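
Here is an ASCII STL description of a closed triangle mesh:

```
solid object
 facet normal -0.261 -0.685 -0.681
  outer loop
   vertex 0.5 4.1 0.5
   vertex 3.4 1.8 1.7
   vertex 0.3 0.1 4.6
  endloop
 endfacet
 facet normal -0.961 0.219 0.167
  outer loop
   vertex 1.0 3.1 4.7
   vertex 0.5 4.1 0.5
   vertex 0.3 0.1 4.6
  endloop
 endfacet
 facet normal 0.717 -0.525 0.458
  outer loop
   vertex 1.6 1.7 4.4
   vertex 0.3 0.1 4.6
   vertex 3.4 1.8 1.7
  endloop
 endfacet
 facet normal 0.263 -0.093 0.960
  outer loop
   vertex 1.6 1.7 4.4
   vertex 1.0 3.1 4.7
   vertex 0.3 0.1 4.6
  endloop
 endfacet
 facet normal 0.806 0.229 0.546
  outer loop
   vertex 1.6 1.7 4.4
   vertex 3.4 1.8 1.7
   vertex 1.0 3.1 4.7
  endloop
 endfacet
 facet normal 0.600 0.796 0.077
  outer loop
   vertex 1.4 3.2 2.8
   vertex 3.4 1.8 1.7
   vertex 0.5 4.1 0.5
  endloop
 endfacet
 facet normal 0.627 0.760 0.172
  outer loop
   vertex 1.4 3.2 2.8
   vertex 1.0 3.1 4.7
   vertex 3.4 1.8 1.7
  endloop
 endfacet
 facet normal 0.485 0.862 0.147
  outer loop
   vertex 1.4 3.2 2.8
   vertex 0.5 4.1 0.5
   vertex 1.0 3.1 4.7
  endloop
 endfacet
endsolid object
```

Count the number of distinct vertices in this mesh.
6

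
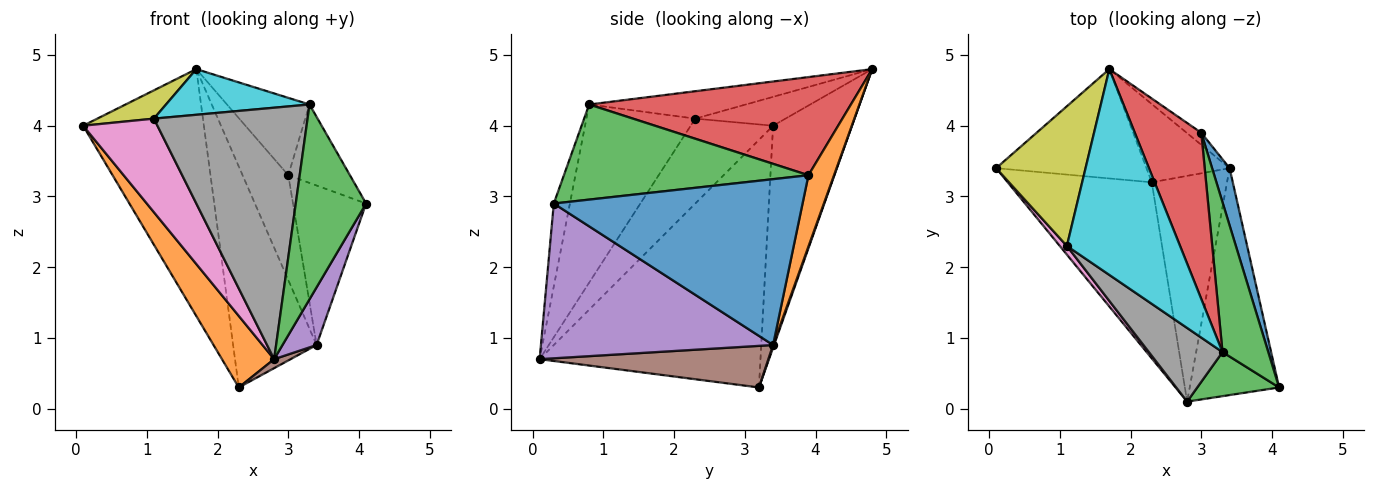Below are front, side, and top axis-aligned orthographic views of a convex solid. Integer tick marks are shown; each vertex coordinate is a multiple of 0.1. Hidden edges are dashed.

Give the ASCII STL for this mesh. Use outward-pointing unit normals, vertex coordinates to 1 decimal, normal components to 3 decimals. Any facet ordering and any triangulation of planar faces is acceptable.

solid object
 facet normal -0.513 0.785 -0.347
  outer loop
   vertex 2.3 3.2 0.3
   vertex 0.1 3.4 4.0
   vertex 1.7 4.8 4.8
  endloop
 endfacet
 facet normal -0.847 -0.200 -0.493
  outer loop
   vertex 2.8 0.1 0.7
   vertex 0.1 3.4 4.0
   vertex 2.3 3.2 0.3
  endloop
 endfacet
 facet normal -0.218 -0.952 0.215
  outer loop
   vertex 3.3 0.8 4.3
   vertex 2.8 0.1 0.7
   vertex 4.1 0.3 2.9
  endloop
 endfacet
 facet normal 0.011 0.943 -0.334
  outer loop
   vertex 3.4 3.4 0.9
   vertex 2.3 3.2 0.3
   vertex 1.7 4.8 4.8
  endloop
 endfacet
 facet normal 0.859 -0.126 -0.496
  outer loop
   vertex 3.4 3.4 0.9
   vertex 4.1 0.3 2.9
   vertex 2.8 0.1 0.7
  endloop
 endfacet
 facet normal 0.483 -0.035 -0.875
  outer loop
   vertex 3.4 3.4 0.9
   vertex 2.8 0.1 0.7
   vertex 2.3 3.2 0.3
  endloop
 endfacet
 facet normal -0.741 -0.668 0.062
  outer loop
   vertex 1.1 2.3 4.1
   vertex 0.1 3.4 4.0
   vertex 2.8 0.1 0.7
  endloop
 endfacet
 facet normal -0.562 -0.794 0.232
  outer loop
   vertex 1.1 2.3 4.1
   vertex 2.8 0.1 0.7
   vertex 3.3 0.8 4.3
  endloop
 endfacet
 facet normal -0.302 -0.189 0.934
  outer loop
   vertex 1.1 2.3 4.1
   vertex 1.7 4.8 4.8
   vertex 0.1 3.4 4.0
  endloop
 endfacet
 facet normal -0.230 -0.211 0.950
  outer loop
   vertex 1.1 2.3 4.1
   vertex 3.3 0.8 4.3
   vertex 1.7 4.8 4.8
  endloop
 endfacet
 facet normal 0.955 0.280 0.101
  outer loop
   vertex 3.0 3.9 3.3
   vertex 4.1 0.3 2.9
   vertex 3.4 3.4 0.9
  endloop
 endfacet
 facet normal 0.486 0.868 -0.100
  outer loop
   vertex 3.0 3.9 3.3
   vertex 3.4 3.4 0.9
   vertex 1.7 4.8 4.8
  endloop
 endfacet
 facet normal 0.879 0.221 0.423
  outer loop
   vertex 3.0 3.9 3.3
   vertex 3.3 0.8 4.3
   vertex 4.1 0.3 2.9
  endloop
 endfacet
 facet normal 0.801 0.253 0.543
  outer loop
   vertex 3.0 3.9 3.3
   vertex 1.7 4.8 4.8
   vertex 3.3 0.8 4.3
  endloop
 endfacet
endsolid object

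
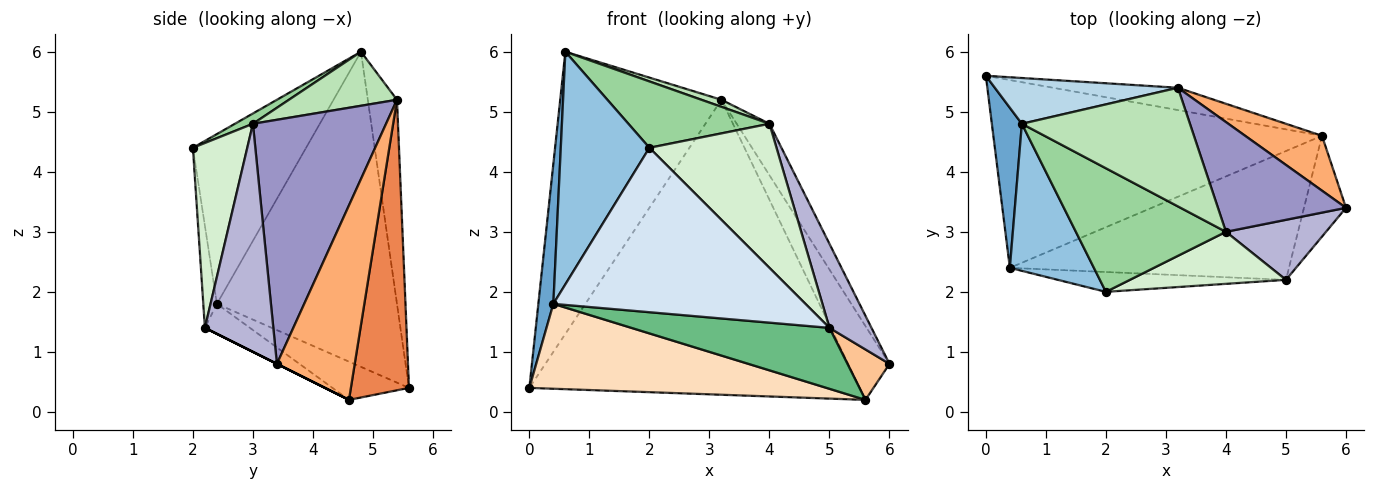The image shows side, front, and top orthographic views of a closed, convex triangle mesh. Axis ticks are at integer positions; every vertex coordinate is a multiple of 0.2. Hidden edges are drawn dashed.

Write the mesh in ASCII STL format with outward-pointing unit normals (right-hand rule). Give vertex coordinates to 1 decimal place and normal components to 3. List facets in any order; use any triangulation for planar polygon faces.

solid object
 facet normal -0.992 -0.083 0.094
  outer loop
   vertex 0.4 2.4 1.8
   vertex 0.6 4.8 6.0
   vertex 0.0 5.6 0.4
  endloop
 endfacet
 facet normal -0.734 -0.574 0.363
  outer loop
   vertex 0.4 2.4 1.8
   vertex 2.0 2.0 4.4
   vertex 0.6 4.8 6.0
  endloop
 endfacet
 facet normal -0.176 0.972 0.158
  outer loop
   vertex 3.2 5.4 5.2
   vertex 0.0 5.6 0.4
   vertex 0.6 4.8 6.0
  endloop
 endfacet
 facet normal -0.054 -0.991 -0.120
  outer loop
   vertex 5.0 2.2 1.4
   vertex 2.0 2.0 4.4
   vertex 0.4 2.4 1.8
  endloop
 endfacet
 facet normal 0.173 0.982 -0.074
  outer loop
   vertex 5.6 4.6 0.2
   vertex 0.0 5.6 0.4
   vertex 3.2 5.4 5.2
  endloop
 endfacet
 facet normal 0.834 0.443 0.329
  outer loop
   vertex 5.6 4.6 0.2
   vertex 3.2 5.4 5.2
   vertex 6.0 3.4 0.8
  endloop
 endfacet
 facet normal 0.000 -0.447 -0.894
  outer loop
   vertex 5.6 4.6 0.2
   vertex 6.0 3.4 0.8
   vertex 5.0 2.2 1.4
  endloop
 endfacet
 facet normal -0.106 -0.410 -0.906
  outer loop
   vertex 5.6 4.6 0.2
   vertex 0.4 2.4 1.8
   vertex 0.0 5.6 0.4
  endloop
 endfacet
 facet normal -0.097 -0.426 -0.900
  outer loop
   vertex 5.6 4.6 0.2
   vertex 5.0 2.2 1.4
   vertex 0.4 2.4 1.8
  endloop
 endfacet
 facet normal 0.060 -0.472 0.879
  outer loop
   vertex 4.0 3.0 4.8
   vertex 0.6 4.8 6.0
   vertex 2.0 2.0 4.4
  endloop
 endfacet
 facet normal 0.306 -0.057 0.951
  outer loop
   vertex 4.0 3.0 4.8
   vertex 3.2 5.4 5.2
   vertex 0.6 4.8 6.0
  endloop
 endfacet
 facet normal 0.373 -0.873 0.315
  outer loop
   vertex 4.0 3.0 4.8
   vertex 2.0 2.0 4.4
   vertex 5.0 2.2 1.4
  endloop
 endfacet
 facet normal 0.865 0.213 0.454
  outer loop
   vertex 4.0 3.0 4.8
   vertex 6.0 3.4 0.8
   vertex 3.2 5.4 5.2
  endloop
 endfacet
 facet normal 0.798 -0.490 0.350
  outer loop
   vertex 4.0 3.0 4.8
   vertex 5.0 2.2 1.4
   vertex 6.0 3.4 0.8
  endloop
 endfacet
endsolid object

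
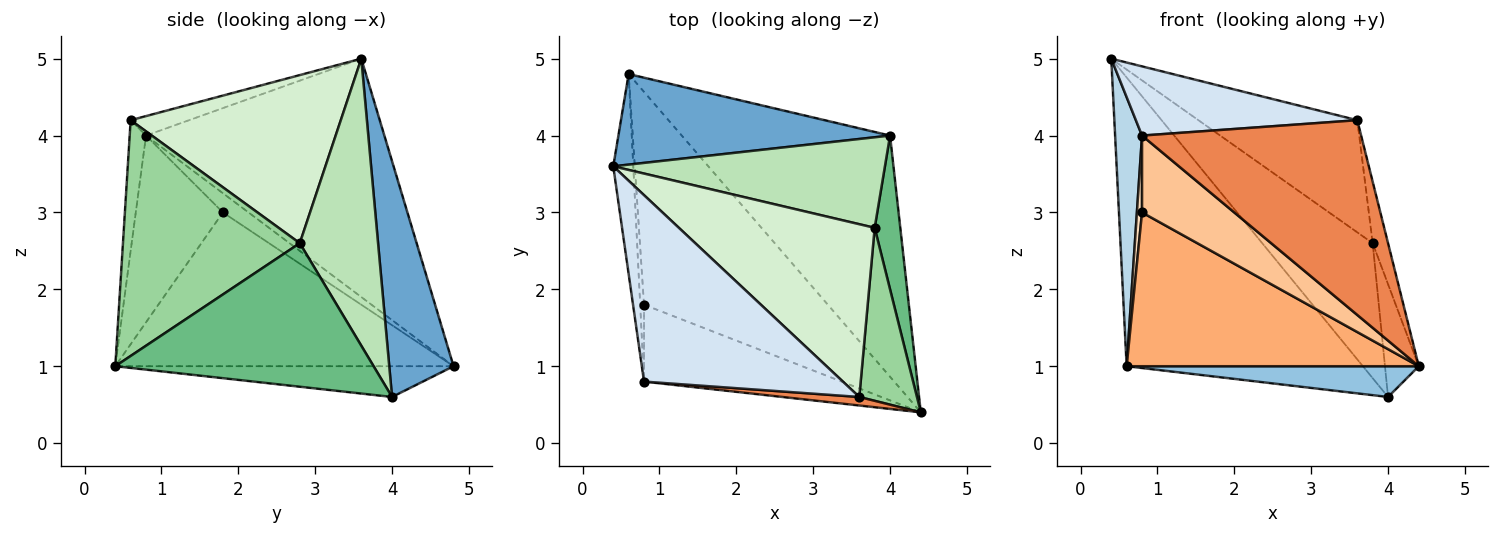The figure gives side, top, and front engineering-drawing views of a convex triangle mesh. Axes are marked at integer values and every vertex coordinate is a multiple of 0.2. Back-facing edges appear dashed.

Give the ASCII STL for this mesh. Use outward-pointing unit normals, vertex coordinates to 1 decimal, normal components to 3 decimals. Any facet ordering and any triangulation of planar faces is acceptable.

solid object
 facet normal 0.251 0.924 0.290
  outer loop
   vertex 0.6 4.8 1.0
   vertex 0.4 3.6 5.0
   vertex 4.0 4.0 0.6
  endloop
 endfacet
 facet normal -0.145 -0.125 -0.981
  outer loop
   vertex 0.6 4.8 1.0
   vertex 4.0 4.0 0.6
   vertex 4.4 0.4 1.0
  endloop
 endfacet
 facet normal -0.990 -0.112 -0.083
  outer loop
   vertex 0.8 0.8 4.0
   vertex 0.4 3.6 5.0
   vertex 0.6 4.8 1.0
  endloop
 endfacet
 facet normal -0.091 -0.346 0.934
  outer loop
   vertex 3.6 0.6 4.2
   vertex 0.4 3.6 5.0
   vertex 0.8 0.8 4.0
  endloop
 endfacet
 facet normal -0.074 -0.996 0.044
  outer loop
   vertex 3.6 0.6 4.2
   vertex 0.8 0.8 4.0
   vertex 4.4 0.4 1.0
  endloop
 endfacet
 facet normal -0.561 -0.485 -0.671
  outer loop
   vertex 0.8 1.8 3.0
   vertex 0.6 4.8 1.0
   vertex 4.4 0.4 1.0
  endloop
 endfacet
 facet normal -0.555 -0.588 -0.588
  outer loop
   vertex 0.8 1.8 3.0
   vertex 4.4 0.4 1.0
   vertex 0.8 0.8 4.0
  endloop
 endfacet
 facet normal -0.962 -0.192 -0.192
  outer loop
   vertex 0.8 1.8 3.0
   vertex 0.8 0.8 4.0
   vertex 0.6 4.8 1.0
  endloop
 endfacet
 facet normal 0.976 0.128 0.174
  outer loop
   vertex 3.8 2.8 2.6
   vertex 4.4 0.4 1.0
   vertex 4.0 4.0 0.6
  endloop
 endfacet
 facet normal 0.968 0.084 0.237
  outer loop
   vertex 3.8 2.8 2.6
   vertex 3.6 0.6 4.2
   vertex 4.4 0.4 1.0
  endloop
 endfacet
 facet normal 0.507 0.716 0.480
  outer loop
   vertex 3.8 2.8 2.6
   vertex 4.0 4.0 0.6
   vertex 0.4 3.6 5.0
  endloop
 endfacet
 facet normal 0.584 0.442 0.681
  outer loop
   vertex 3.8 2.8 2.6
   vertex 0.4 3.6 5.0
   vertex 3.6 0.6 4.2
  endloop
 endfacet
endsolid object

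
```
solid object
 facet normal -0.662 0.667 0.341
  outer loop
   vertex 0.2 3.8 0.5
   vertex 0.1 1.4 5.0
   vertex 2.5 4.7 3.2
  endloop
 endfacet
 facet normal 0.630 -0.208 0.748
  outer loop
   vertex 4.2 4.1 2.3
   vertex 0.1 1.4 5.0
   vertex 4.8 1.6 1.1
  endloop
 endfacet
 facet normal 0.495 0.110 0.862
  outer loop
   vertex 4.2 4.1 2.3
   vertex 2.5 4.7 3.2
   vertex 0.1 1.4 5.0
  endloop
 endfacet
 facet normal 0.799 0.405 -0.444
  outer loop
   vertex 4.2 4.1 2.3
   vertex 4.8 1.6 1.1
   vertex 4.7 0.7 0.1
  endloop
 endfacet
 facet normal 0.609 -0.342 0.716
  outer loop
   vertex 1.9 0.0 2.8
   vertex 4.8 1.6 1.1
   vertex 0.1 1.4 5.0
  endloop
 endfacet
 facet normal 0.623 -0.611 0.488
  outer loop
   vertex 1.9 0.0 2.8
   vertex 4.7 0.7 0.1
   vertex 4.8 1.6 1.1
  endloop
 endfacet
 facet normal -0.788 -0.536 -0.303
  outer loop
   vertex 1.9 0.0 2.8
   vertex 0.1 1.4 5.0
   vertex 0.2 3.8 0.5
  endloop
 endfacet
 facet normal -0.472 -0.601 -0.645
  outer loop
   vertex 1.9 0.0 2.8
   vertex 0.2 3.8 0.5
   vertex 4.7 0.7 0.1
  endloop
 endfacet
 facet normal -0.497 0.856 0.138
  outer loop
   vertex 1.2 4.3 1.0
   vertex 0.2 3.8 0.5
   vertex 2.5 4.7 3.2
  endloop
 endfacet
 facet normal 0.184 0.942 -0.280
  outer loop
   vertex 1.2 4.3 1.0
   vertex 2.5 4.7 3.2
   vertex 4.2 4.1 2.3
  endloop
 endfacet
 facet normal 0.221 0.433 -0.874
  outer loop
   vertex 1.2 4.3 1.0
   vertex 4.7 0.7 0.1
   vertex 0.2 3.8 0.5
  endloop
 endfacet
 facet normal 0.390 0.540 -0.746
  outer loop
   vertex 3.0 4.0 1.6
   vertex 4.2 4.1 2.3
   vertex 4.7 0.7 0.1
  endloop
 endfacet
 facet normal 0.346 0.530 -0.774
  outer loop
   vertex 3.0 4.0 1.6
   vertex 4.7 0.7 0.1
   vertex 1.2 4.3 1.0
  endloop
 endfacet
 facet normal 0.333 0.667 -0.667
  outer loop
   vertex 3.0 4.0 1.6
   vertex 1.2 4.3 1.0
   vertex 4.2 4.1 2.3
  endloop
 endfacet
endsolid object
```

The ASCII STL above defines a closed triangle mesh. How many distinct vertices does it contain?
9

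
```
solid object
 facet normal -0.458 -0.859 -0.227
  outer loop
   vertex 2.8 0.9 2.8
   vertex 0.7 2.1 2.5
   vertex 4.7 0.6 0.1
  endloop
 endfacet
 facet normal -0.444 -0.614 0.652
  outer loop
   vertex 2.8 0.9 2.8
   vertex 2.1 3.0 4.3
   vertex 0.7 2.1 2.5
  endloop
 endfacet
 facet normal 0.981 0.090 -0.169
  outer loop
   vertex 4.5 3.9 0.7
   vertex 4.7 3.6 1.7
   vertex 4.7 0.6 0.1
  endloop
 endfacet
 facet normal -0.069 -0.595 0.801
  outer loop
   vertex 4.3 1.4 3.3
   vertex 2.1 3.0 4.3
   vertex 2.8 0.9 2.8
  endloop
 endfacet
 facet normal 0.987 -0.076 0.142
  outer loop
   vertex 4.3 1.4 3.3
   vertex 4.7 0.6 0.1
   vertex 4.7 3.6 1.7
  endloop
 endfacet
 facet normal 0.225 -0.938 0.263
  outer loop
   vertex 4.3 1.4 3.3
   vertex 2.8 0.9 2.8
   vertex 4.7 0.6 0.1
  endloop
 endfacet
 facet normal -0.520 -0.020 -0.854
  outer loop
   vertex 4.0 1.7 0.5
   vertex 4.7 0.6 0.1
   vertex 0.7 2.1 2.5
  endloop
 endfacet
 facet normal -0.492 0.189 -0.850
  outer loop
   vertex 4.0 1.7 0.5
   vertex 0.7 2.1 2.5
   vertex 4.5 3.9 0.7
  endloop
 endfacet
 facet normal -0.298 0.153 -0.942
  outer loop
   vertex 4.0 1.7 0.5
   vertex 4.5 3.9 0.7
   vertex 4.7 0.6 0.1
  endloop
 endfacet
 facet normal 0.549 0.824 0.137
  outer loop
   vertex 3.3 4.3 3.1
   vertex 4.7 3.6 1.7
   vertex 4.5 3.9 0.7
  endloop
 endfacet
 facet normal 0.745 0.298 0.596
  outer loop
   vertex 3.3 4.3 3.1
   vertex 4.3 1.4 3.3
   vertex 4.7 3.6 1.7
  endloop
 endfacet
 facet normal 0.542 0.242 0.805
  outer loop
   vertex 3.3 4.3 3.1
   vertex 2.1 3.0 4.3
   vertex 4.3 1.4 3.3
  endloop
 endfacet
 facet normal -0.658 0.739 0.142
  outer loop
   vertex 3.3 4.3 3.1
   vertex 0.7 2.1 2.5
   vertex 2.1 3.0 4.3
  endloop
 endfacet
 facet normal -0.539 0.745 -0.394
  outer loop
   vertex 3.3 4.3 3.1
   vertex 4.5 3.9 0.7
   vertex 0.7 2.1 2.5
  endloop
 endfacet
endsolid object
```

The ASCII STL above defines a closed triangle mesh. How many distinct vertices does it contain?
9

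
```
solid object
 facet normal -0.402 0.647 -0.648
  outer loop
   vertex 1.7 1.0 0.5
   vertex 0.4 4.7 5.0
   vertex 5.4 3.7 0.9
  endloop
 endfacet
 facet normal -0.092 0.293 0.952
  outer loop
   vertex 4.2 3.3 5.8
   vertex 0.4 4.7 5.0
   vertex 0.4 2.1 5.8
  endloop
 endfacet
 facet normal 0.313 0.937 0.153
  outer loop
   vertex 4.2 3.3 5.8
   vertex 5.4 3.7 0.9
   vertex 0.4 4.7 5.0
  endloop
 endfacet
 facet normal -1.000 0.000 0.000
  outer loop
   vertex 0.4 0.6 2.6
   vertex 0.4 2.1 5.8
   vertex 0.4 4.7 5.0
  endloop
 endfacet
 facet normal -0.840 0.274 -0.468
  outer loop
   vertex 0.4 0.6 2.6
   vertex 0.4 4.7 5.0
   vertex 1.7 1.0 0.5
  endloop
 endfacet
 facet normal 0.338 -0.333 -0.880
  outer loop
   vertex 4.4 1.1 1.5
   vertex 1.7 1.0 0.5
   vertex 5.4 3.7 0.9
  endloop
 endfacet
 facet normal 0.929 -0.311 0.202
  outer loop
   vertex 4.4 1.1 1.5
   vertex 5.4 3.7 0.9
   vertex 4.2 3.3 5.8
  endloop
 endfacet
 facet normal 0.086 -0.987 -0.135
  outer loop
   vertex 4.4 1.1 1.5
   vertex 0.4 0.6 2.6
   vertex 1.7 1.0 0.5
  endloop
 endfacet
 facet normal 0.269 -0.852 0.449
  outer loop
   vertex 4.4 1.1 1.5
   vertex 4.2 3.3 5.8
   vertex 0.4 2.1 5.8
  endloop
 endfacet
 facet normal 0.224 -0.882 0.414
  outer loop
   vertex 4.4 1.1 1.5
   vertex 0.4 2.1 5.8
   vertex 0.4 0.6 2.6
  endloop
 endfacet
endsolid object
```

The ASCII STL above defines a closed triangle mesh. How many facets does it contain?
10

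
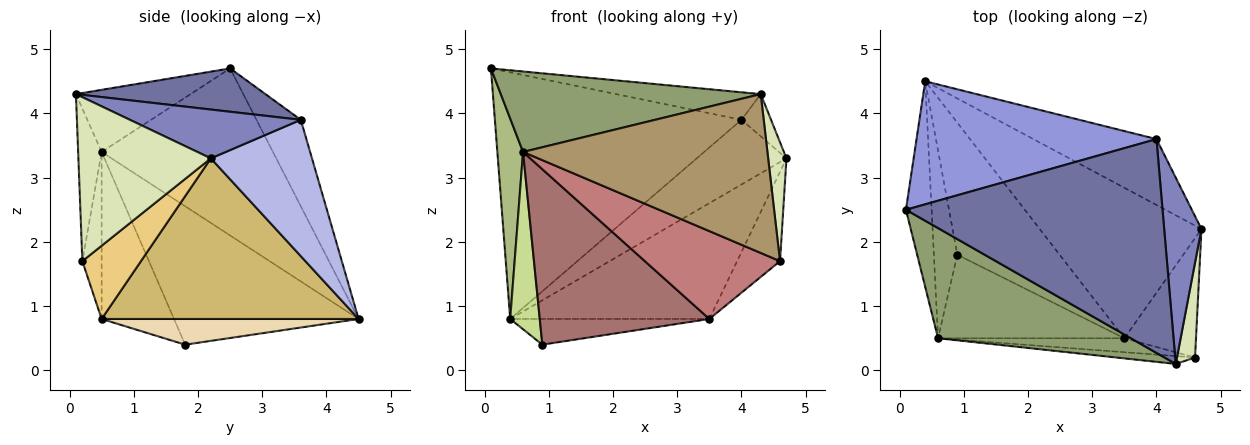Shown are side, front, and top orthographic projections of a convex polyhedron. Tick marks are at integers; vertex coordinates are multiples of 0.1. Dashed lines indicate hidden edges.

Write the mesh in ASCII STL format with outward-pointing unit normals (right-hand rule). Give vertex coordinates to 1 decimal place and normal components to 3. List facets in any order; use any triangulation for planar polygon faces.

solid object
 facet normal 0.165 0.126 0.978
  outer loop
   vertex 4.0 3.6 3.9
   vertex 0.1 2.5 4.7
   vertex 4.3 0.1 4.3
  endloop
 endfacet
 facet normal 0.788 0.136 0.601
  outer loop
   vertex 4.0 3.6 3.9
   vertex 4.3 0.1 4.3
   vertex 4.7 2.2 3.3
  endloop
 endfacet
 facet normal -0.159 0.883 0.441
  outer loop
   vertex 4.0 3.6 3.9
   vertex 0.4 4.5 0.8
   vertex 0.1 2.5 4.7
  endloop
 endfacet
 facet normal 0.620 0.550 -0.560
  outer loop
   vertex 4.0 3.6 3.9
   vertex 4.7 2.2 3.3
   vertex 0.4 4.5 0.8
  endloop
 endfacet
 facet normal -0.252 -0.571 0.781
  outer loop
   vertex 0.6 0.5 3.4
   vertex 4.3 0.1 4.3
   vertex 0.1 2.5 4.7
  endloop
 endfacet
 facet normal -0.978 -0.147 -0.150
  outer loop
   vertex 0.6 0.5 3.4
   vertex 0.1 2.5 4.7
   vertex 0.4 4.5 0.8
  endloop
 endfacet
 facet normal -0.974 -0.156 -0.165
  outer loop
   vertex 0.6 0.5 3.4
   vertex 0.4 4.5 0.8
   vertex 0.9 1.8 0.4
  endloop
 endfacet
 facet normal 0.985 -0.136 0.108
  outer loop
   vertex 4.6 0.2 1.7
   vertex 4.7 2.2 3.3
   vertex 4.3 0.1 4.3
  endloop
 endfacet
 facet normal -0.096 -0.994 -0.049
  outer loop
   vertex 4.6 0.2 1.7
   vertex 4.3 0.1 4.3
   vertex 0.6 0.5 3.4
  endloop
 endfacet
 facet normal 0.618 0.479 -0.623
  outer loop
   vertex 3.5 0.5 0.8
   vertex 0.4 4.5 0.8
   vertex 4.7 2.2 3.3
  endloop
 endfacet
 facet normal 0.633 0.464 -0.619
  outer loop
   vertex 3.5 0.5 0.8
   vertex 4.7 2.2 3.3
   vertex 4.6 0.2 1.7
  endloop
 endfacet
 facet normal 0.239 0.186 -0.953
  outer loop
   vertex 3.5 0.5 0.8
   vertex 0.9 1.8 0.4
   vertex 0.4 4.5 0.8
  endloop
 endfacet
 facet normal -0.360 -0.843 -0.401
  outer loop
   vertex 3.5 0.5 0.8
   vertex 0.6 0.5 3.4
   vertex 0.9 1.8 0.4
  endloop
 endfacet
 facet normal -0.139 -0.978 -0.156
  outer loop
   vertex 3.5 0.5 0.8
   vertex 4.6 0.2 1.7
   vertex 0.6 0.5 3.4
  endloop
 endfacet
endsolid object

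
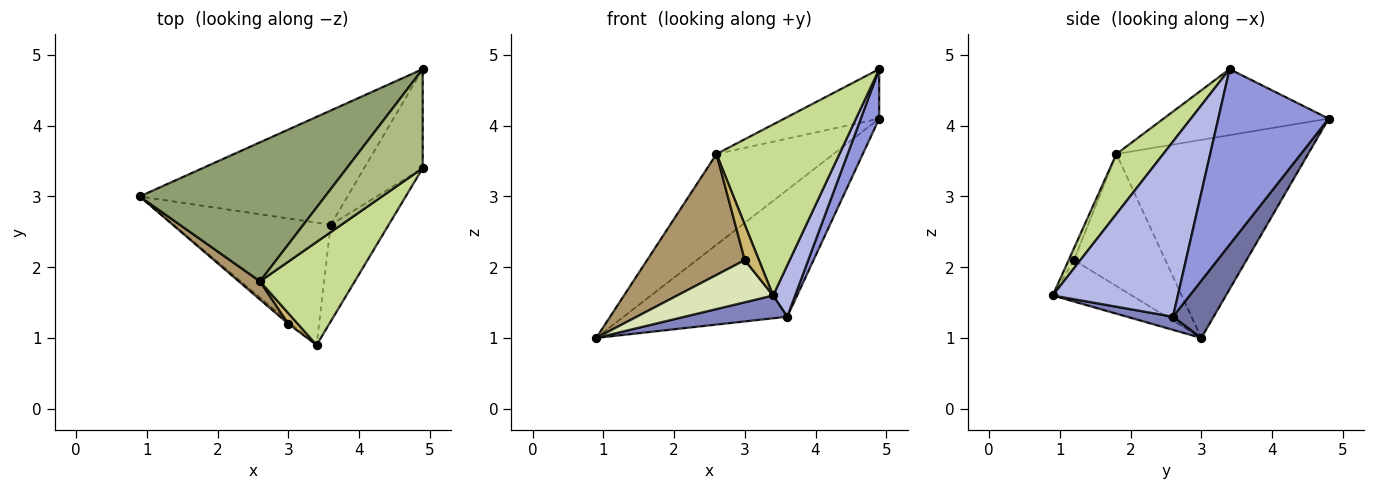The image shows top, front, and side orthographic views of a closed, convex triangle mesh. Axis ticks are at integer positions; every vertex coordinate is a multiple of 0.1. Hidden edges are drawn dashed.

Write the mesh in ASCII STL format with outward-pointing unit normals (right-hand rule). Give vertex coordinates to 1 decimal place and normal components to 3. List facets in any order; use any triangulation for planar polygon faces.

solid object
 facet normal 0.181 0.731 -0.658
  outer loop
   vertex 3.6 2.6 1.3
   vertex 0.9 3.0 1.0
   vertex 4.9 4.8 4.1
  endloop
 endfacet
 facet normal 0.082 -0.183 -0.980
  outer loop
   vertex 3.6 2.6 1.3
   vertex 3.4 0.9 1.6
   vertex 0.9 3.0 1.0
  endloop
 endfacet
 facet normal 0.937 -0.156 -0.312
  outer loop
   vertex 3.6 2.6 1.3
   vertex 4.9 4.8 4.1
   vertex 4.9 3.4 4.8
  endloop
 endfacet
 facet normal 0.936 -0.165 -0.310
  outer loop
   vertex 3.6 2.6 1.3
   vertex 4.9 3.4 4.8
   vertex 3.4 0.9 1.6
  endloop
 endfacet
 facet normal -0.667 0.407 0.624
  outer loop
   vertex 2.6 1.8 3.6
   vertex 4.9 4.8 4.1
   vertex 0.9 3.0 1.0
  endloop
 endfacet
 facet normal -0.614 0.353 0.706
  outer loop
   vertex 2.6 1.8 3.6
   vertex 4.9 3.4 4.8
   vertex 4.9 4.8 4.1
  endloop
 endfacet
 facet normal 0.310 -0.814 0.491
  outer loop
   vertex 2.6 1.8 3.6
   vertex 3.4 0.9 1.6
   vertex 4.9 3.4 4.8
  endloop
 endfacet
 facet normal -0.636 -0.770 -0.047
  outer loop
   vertex 3.0 1.2 2.1
   vertex 0.9 3.0 1.0
   vertex 3.4 0.9 1.6
  endloop
 endfacet
 facet normal -0.679 -0.726 0.109
  outer loop
   vertex 3.0 1.2 2.1
   vertex 2.6 1.8 3.6
   vertex 0.9 3.0 1.0
  endloop
 endfacet
 facet normal -0.338 -0.901 0.270
  outer loop
   vertex 3.0 1.2 2.1
   vertex 3.4 0.9 1.6
   vertex 2.6 1.8 3.6
  endloop
 endfacet
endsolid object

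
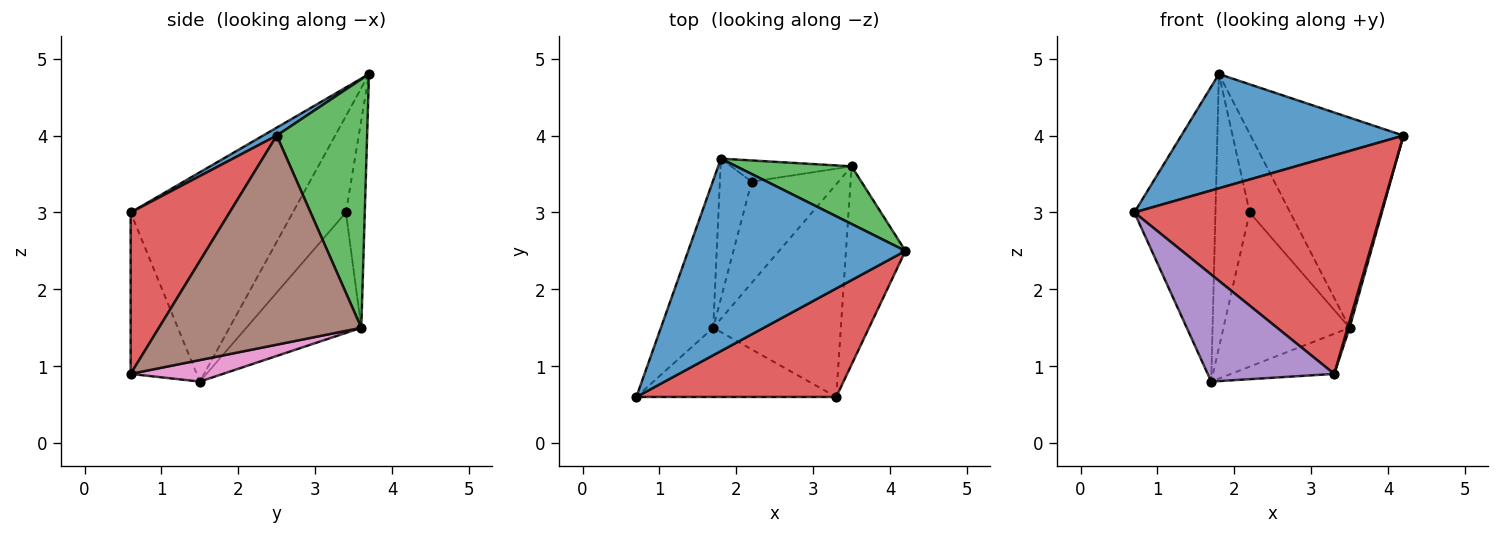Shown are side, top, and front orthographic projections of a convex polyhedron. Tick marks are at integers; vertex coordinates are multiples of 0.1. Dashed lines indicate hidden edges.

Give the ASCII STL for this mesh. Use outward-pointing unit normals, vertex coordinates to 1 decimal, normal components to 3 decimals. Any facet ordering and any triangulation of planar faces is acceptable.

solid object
 facet normal 0.031 -0.510 0.859
  outer loop
   vertex 1.8 3.7 4.8
   vertex 0.7 0.6 3.0
   vertex 4.2 2.5 4.0
  endloop
 endfacet
 facet normal -0.873 0.436 -0.218
  outer loop
   vertex 1.7 1.5 0.8
   vertex 0.7 0.6 3.0
   vertex 1.8 3.7 4.8
  endloop
 endfacet
 facet normal 0.495 0.838 0.230
  outer loop
   vertex 3.5 3.6 1.5
   vertex 1.8 3.7 4.8
   vertex 4.2 2.5 4.0
  endloop
 endfacet
 facet normal 0.338 -0.843 0.419
  outer loop
   vertex 3.3 0.6 0.9
   vertex 4.2 2.5 4.0
   vertex 0.7 0.6 3.0
  endloop
 endfacet
 facet normal -0.402 -0.769 -0.497
  outer loop
   vertex 3.3 0.6 0.9
   vertex 0.7 0.6 3.0
   vertex 1.7 1.5 0.8
  endloop
 endfacet
 facet normal 0.962 -0.009 -0.273
  outer loop
   vertex 3.3 0.6 0.9
   vertex 3.5 3.6 1.5
   vertex 4.2 2.5 4.0
  endloop
 endfacet
 facet normal 0.164 0.183 -0.969
  outer loop
   vertex 3.3 0.6 0.9
   vertex 1.7 1.5 0.8
   vertex 3.5 3.6 1.5
  endloop
 endfacet
 facet normal -0.810 0.522 -0.267
  outer loop
   vertex 2.2 3.4 3.0
   vertex 1.7 1.5 0.8
   vertex 1.8 3.7 4.8
  endloop
 endfacet
 facet normal -0.410 0.881 -0.238
  outer loop
   vertex 2.2 3.4 3.0
   vertex 1.8 3.7 4.8
   vertex 3.5 3.6 1.5
  endloop
 endfacet
 facet normal -0.606 0.665 -0.437
  outer loop
   vertex 2.2 3.4 3.0
   vertex 3.5 3.6 1.5
   vertex 1.7 1.5 0.8
  endloop
 endfacet
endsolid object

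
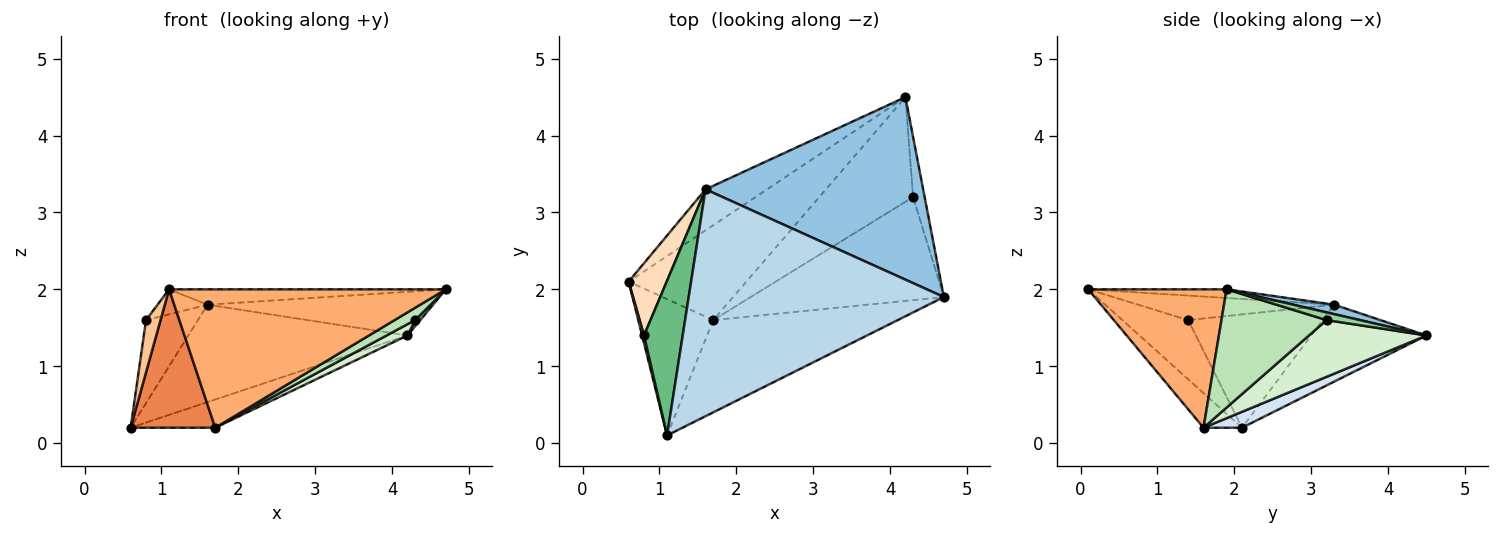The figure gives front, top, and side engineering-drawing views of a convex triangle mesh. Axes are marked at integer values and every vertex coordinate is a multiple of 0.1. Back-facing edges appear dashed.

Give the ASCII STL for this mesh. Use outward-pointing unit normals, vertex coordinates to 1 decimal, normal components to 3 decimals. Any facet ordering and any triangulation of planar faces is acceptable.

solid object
 facet normal -0.436 0.829 -0.349
  outer loop
   vertex 1.6 3.3 1.8
   vertex 4.2 4.5 1.4
   vertex 0.6 2.1 0.2
  endloop
 endfacet
 facet normal 0.042 0.232 0.972
  outer loop
   vertex 1.6 3.3 1.8
   vertex 4.7 1.9 2.0
   vertex 4.2 4.5 1.4
  endloop
 endfacet
 facet normal -0.034 0.068 0.997
  outer loop
   vertex 1.6 3.3 1.8
   vertex 1.1 0.1 2.0
   vertex 4.7 1.9 2.0
  endloop
 endfacet
 facet normal 0.128 0.283 -0.951
  outer loop
   vertex 1.7 1.6 0.2
   vertex 0.6 2.1 0.2
   vertex 4.2 4.5 1.4
  endloop
 endfacet
 facet normal -0.308 -0.678 -0.668
  outer loop
   vertex 1.7 1.6 0.2
   vertex 1.1 0.1 2.0
   vertex 0.6 2.1 0.2
  endloop
 endfacet
 facet normal 0.384 -0.768 -0.512
  outer loop
   vertex 1.7 1.6 0.2
   vertex 4.7 1.9 2.0
   vertex 1.1 0.1 2.0
  endloop
 endfacet
 facet normal -0.976 -0.215 0.032
  outer loop
   vertex 0.8 1.4 1.6
   vertex 0.6 2.1 0.2
   vertex 1.1 0.1 2.0
  endloop
 endfacet
 facet normal -0.890 0.343 0.299
  outer loop
   vertex 0.8 1.4 1.6
   vertex 1.6 3.3 1.8
   vertex 0.6 2.1 0.2
  endloop
 endfacet
 facet normal -0.530 0.135 0.837
  outer loop
   vertex 0.8 1.4 1.6
   vertex 1.1 0.1 2.0
   vertex 1.6 3.3 1.8
  endloop
 endfacet
 facet normal 0.553 -0.085 -0.829
  outer loop
   vertex 4.3 3.2 1.6
   vertex 4.2 4.5 1.4
   vertex 4.7 1.9 2.0
  endloop
 endfacet
 facet normal 0.519 -0.101 -0.849
  outer loop
   vertex 4.3 3.2 1.6
   vertex 4.7 1.9 2.0
   vertex 1.7 1.6 0.2
  endloop
 endfacet
 facet normal 0.515 -0.091 -0.852
  outer loop
   vertex 4.3 3.2 1.6
   vertex 1.7 1.6 0.2
   vertex 4.2 4.5 1.4
  endloop
 endfacet
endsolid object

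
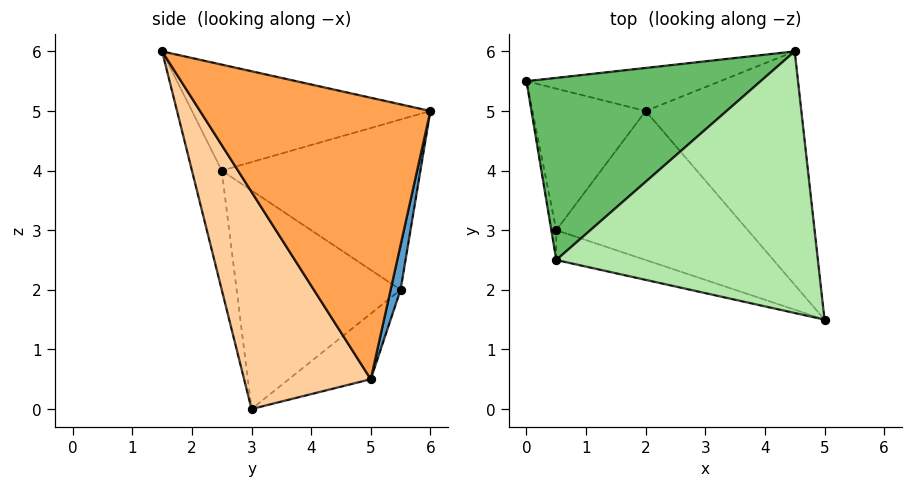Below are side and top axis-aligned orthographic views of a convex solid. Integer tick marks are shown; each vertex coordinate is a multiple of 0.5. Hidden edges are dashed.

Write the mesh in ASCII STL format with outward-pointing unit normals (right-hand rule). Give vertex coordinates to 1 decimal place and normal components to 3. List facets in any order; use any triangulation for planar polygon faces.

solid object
 facet normal 0.057 0.967 -0.247
  outer loop
   vertex 2.0 5.0 0.5
   vertex 0.0 5.5 2.0
   vertex 4.5 6.0 5.0
  endloop
 endfacet
 facet normal -0.431 0.510 -0.745
  outer loop
   vertex 2.0 5.0 0.5
   vertex 0.5 3.0 0.0
   vertex 0.0 5.5 2.0
  endloop
 endfacet
 facet normal 0.875 -0.010 -0.484
  outer loop
   vertex 2.0 5.0 0.5
   vertex 4.5 6.0 5.0
   vertex 5.0 1.5 6.0
  endloop
 endfacet
 facet normal 0.697 -0.369 -0.615
  outer loop
   vertex 2.0 5.0 0.5
   vertex 5.0 1.5 6.0
   vertex 0.5 3.0 0.0
  endloop
 endfacet
 facet normal -0.538 0.404 0.740
  outer loop
   vertex 0.5 2.5 4.0
   vertex 4.5 6.0 5.0
   vertex 0.0 5.5 2.0
  endloop
 endfacet
 facet normal -0.370 0.162 0.915
  outer loop
   vertex 0.5 2.5 4.0
   vertex 5.0 1.5 6.0
   vertex 4.5 6.0 5.0
  endloop
 endfacet
 facet normal -0.984 -0.179 -0.022
  outer loop
   vertex 0.5 2.5 4.0
   vertex 0.0 5.5 2.0
   vertex 0.5 3.0 0.0
  endloop
 endfacet
 facet normal -0.163 -0.979 -0.122
  outer loop
   vertex 0.5 2.5 4.0
   vertex 0.5 3.0 0.0
   vertex 5.0 1.5 6.0
  endloop
 endfacet
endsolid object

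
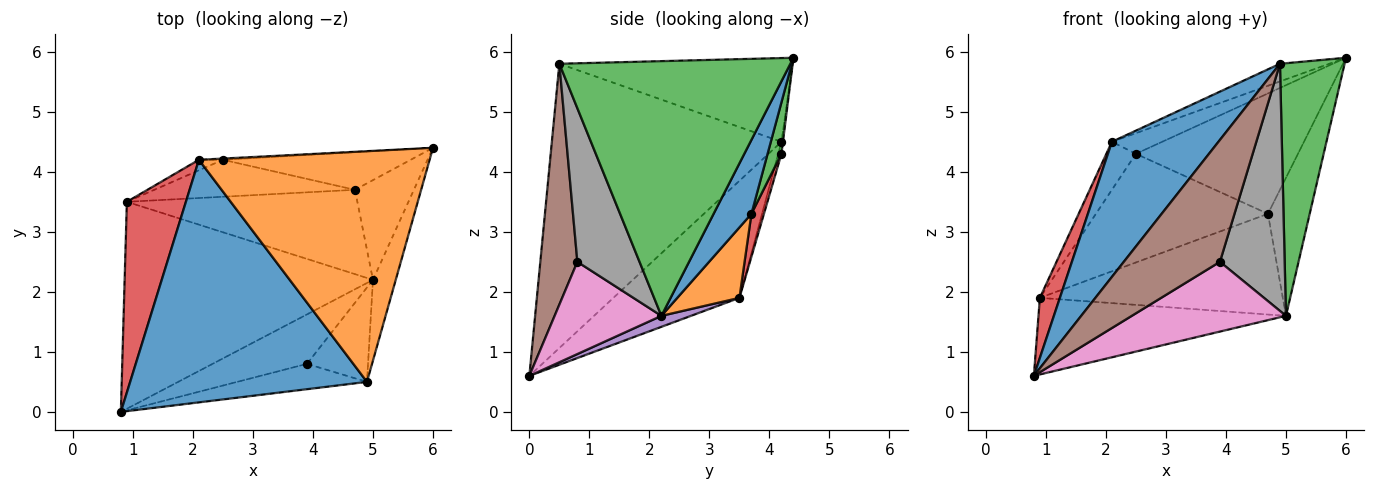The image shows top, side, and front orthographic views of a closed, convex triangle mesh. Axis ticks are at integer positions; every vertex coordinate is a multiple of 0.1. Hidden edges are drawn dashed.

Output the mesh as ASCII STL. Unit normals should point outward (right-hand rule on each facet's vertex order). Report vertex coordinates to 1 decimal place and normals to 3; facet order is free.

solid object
 facet normal -0.724 -0.336 0.603
  outer loop
   vertex 4.9 0.5 5.8
   vertex 2.1 4.2 4.5
   vertex 0.8 0.0 0.6
  endloop
 endfacet
 facet normal -0.340 0.072 0.938
  outer loop
   vertex 4.9 0.5 5.8
   vertex 6.0 4.4 5.9
   vertex 2.1 4.2 4.5
  endloop
 endfacet
 facet normal 0.959 -0.268 -0.086
  outer loop
   vertex 5.0 2.2 1.6
   vertex 6.0 4.4 5.9
   vertex 4.9 0.5 5.8
  endloop
 endfacet
 facet normal -0.884 -0.140 0.446
  outer loop
   vertex 0.9 3.5 1.9
   vertex 0.8 0.0 0.6
   vertex 2.1 4.2 4.5
  endloop
 endfacet
 facet normal 0.041 0.347 -0.937
  outer loop
   vertex 0.9 3.5 1.9
   vertex 5.0 2.2 1.6
   vertex 0.8 0.0 0.6
  endloop
 endfacet
 facet normal 0.353 -0.916 -0.190
  outer loop
   vertex 3.9 0.8 2.5
   vertex 4.9 0.5 5.8
   vertex 0.8 0.0 0.6
  endloop
 endfacet
 facet normal 0.492 -0.710 -0.504
  outer loop
   vertex 3.9 0.8 2.5
   vertex 0.8 0.0 0.6
   vertex 5.0 2.2 1.6
  endloop
 endfacet
 facet normal 0.668 -0.695 -0.266
  outer loop
   vertex 3.9 0.8 2.5
   vertex 5.0 2.2 1.6
   vertex 4.9 0.5 5.8
  endloop
 endfacet
 facet normal -0.030 0.998 -0.060
  outer loop
   vertex 2.5 4.2 4.3
   vertex 2.1 4.2 4.5
   vertex 6.0 4.4 5.9
  endloop
 endfacet
 facet normal -0.106 0.971 -0.212
  outer loop
   vertex 2.5 4.2 4.3
   vertex 0.9 3.5 1.9
   vertex 2.1 4.2 4.5
  endloop
 endfacet
 facet normal 0.592 0.653 -0.472
  outer loop
   vertex 4.7 3.7 3.3
   vertex 6.0 4.4 5.9
   vertex 5.0 2.2 1.6
  endloop
 endfacet
 facet normal 0.192 0.752 -0.630
  outer loop
   vertex 4.7 3.7 3.3
   vertex 5.0 2.2 1.6
   vertex 0.9 3.5 1.9
  endloop
 endfacet
 facet normal 0.081 0.951 -0.297
  outer loop
   vertex 4.7 3.7 3.3
   vertex 2.5 4.2 4.3
   vertex 6.0 4.4 5.9
  endloop
 endfacet
 facet normal 0.069 0.945 -0.321
  outer loop
   vertex 4.7 3.7 3.3
   vertex 0.9 3.5 1.9
   vertex 2.5 4.2 4.3
  endloop
 endfacet
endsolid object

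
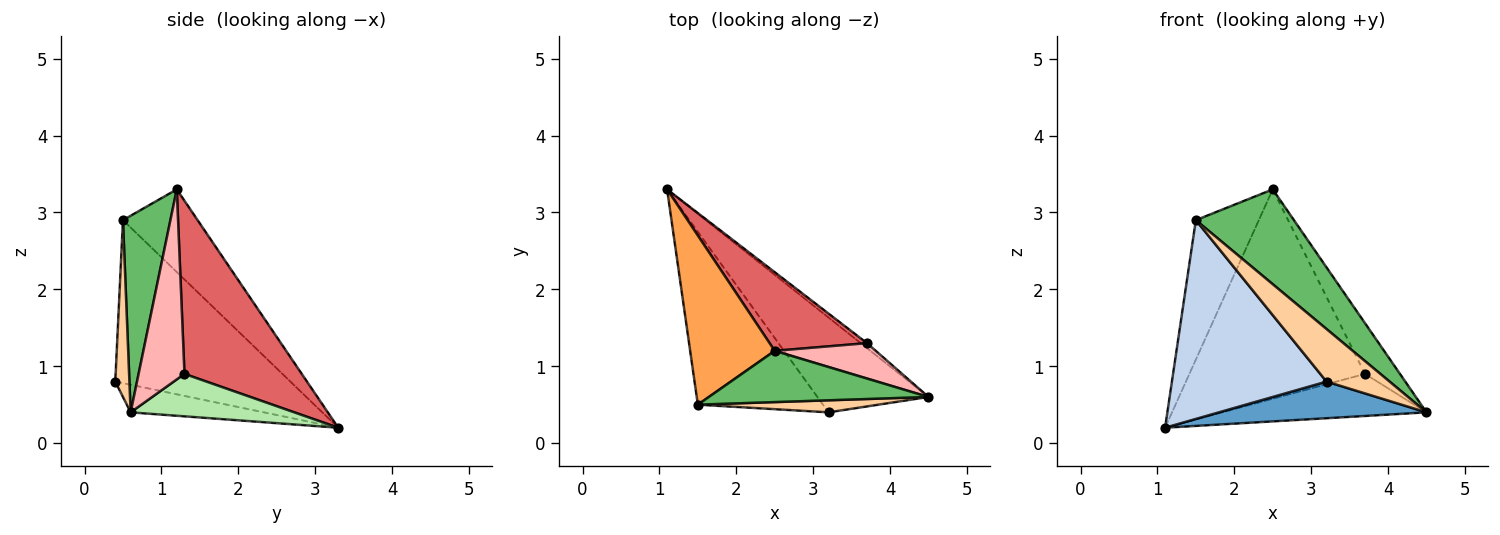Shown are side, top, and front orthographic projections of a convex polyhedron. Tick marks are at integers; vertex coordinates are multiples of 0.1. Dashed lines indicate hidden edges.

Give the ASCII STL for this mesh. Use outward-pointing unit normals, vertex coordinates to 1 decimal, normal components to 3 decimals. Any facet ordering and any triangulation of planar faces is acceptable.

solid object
 facet normal -0.226 -0.351 -0.909
  outer loop
   vertex 3.2 0.4 0.8
   vertex 1.1 3.3 0.2
   vertex 4.5 0.6 0.4
  endloop
 endfacet
 facet normal -0.650 -0.574 -0.499
  outer loop
   vertex 1.5 0.5 2.9
   vertex 1.1 3.3 0.2
   vertex 3.2 0.4 0.8
  endloop
 endfacet
 facet normal -0.602 0.508 0.616
  outer loop
   vertex 1.5 0.5 2.9
   vertex 2.5 1.2 3.3
   vertex 1.1 3.3 0.2
  endloop
 endfacet
 facet normal 0.214 -0.952 0.218
  outer loop
   vertex 1.5 0.5 2.9
   vertex 3.2 0.4 0.8
   vertex 4.5 0.6 0.4
  endloop
 endfacet
 facet normal 0.392 -0.809 0.438
  outer loop
   vertex 1.5 0.5 2.9
   vertex 4.5 0.6 0.4
   vertex 2.5 1.2 3.3
  endloop
 endfacet
 facet normal 0.623 0.777 -0.092
  outer loop
   vertex 3.7 1.3 0.9
   vertex 4.5 0.6 0.4
   vertex 1.1 3.3 0.2
  endloop
 endfacet
 facet normal 0.530 0.794 0.298
  outer loop
   vertex 3.7 1.3 0.9
   vertex 1.1 3.3 0.2
   vertex 2.5 1.2 3.3
  endloop
 endfacet
 facet normal 0.732 0.559 0.389
  outer loop
   vertex 3.7 1.3 0.9
   vertex 2.5 1.2 3.3
   vertex 4.5 0.6 0.4
  endloop
 endfacet
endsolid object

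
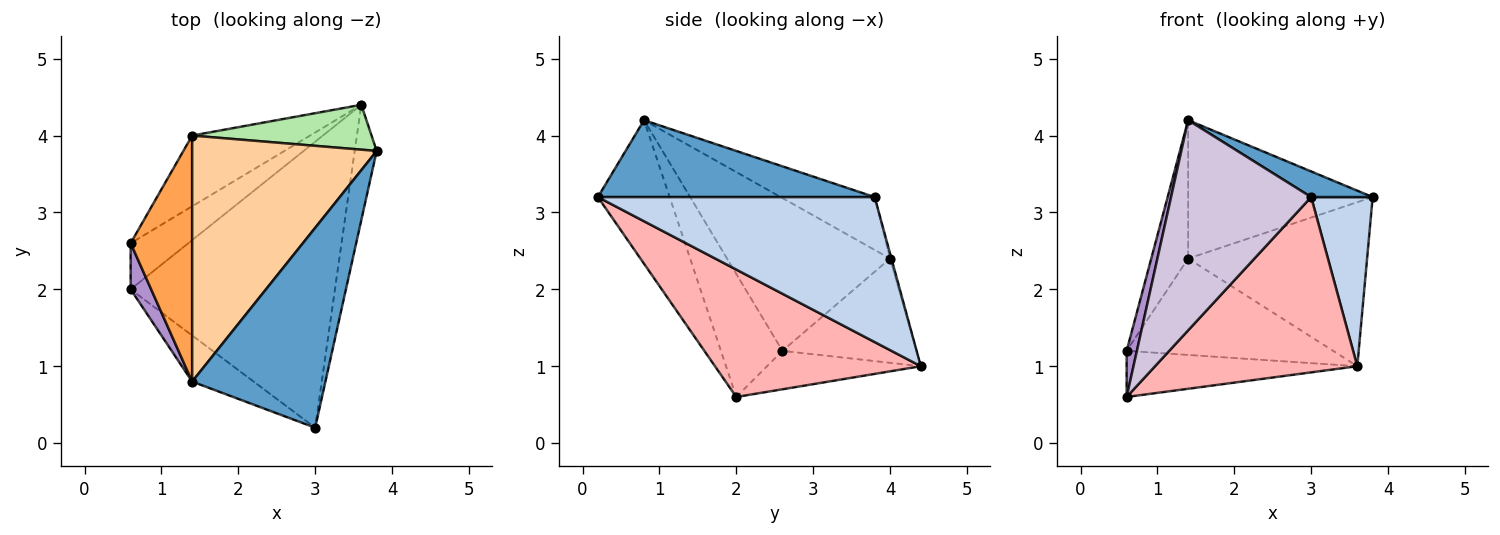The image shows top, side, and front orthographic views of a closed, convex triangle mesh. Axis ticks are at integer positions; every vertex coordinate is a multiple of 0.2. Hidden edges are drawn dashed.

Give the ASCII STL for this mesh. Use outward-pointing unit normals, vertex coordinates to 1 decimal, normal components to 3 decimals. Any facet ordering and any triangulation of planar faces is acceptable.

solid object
 facet normal 0.497 -0.110 0.861
  outer loop
   vertex 1.4 0.8 4.2
   vertex 3.0 0.2 3.2
   vertex 3.8 3.8 3.2
  endloop
 endfacet
 facet normal 0.966 -0.215 -0.146
  outer loop
   vertex 3.6 4.4 1.0
   vertex 3.8 3.8 3.2
   vertex 3.0 0.2 3.2
  endloop
 endfacet
 facet normal -0.908 0.206 0.365
  outer loop
   vertex 1.4 4.0 2.4
   vertex 0.6 2.6 1.2
   vertex 1.4 0.8 4.2
  endloop
 endfacet
 facet normal -0.242 0.476 0.846
  outer loop
   vertex 1.4 4.0 2.4
   vertex 1.4 0.8 4.2
   vertex 3.8 3.8 3.2
  endloop
 endfacet
 facet normal -0.464 0.714 -0.524
  outer loop
   vertex 1.4 4.0 2.4
   vertex 3.6 4.4 1.0
   vertex 0.6 2.6 1.2
  endloop
 endfacet
 facet normal -0.008 0.965 0.264
  outer loop
   vertex 1.4 4.0 2.4
   vertex 3.8 3.8 3.2
   vertex 3.6 4.4 1.0
  endloop
 endfacet
 facet normal -0.426 0.640 -0.640
  outer loop
   vertex 0.6 2.0 0.6
   vertex 0.6 2.6 1.2
   vertex 3.6 4.4 1.0
  endloop
 endfacet
 facet normal 0.469 -0.461 -0.753
  outer loop
   vertex 0.6 2.0 0.6
   vertex 3.6 4.4 1.0
   vertex 3.0 0.2 3.2
  endloop
 endfacet
 facet normal -0.973 -0.162 0.162
  outer loop
   vertex 0.6 2.0 0.6
   vertex 1.4 0.8 4.2
   vertex 0.6 2.6 1.2
  endloop
 endfacet
 facet normal -0.447 -0.874 -0.192
  outer loop
   vertex 0.6 2.0 0.6
   vertex 3.0 0.2 3.2
   vertex 1.4 0.8 4.2
  endloop
 endfacet
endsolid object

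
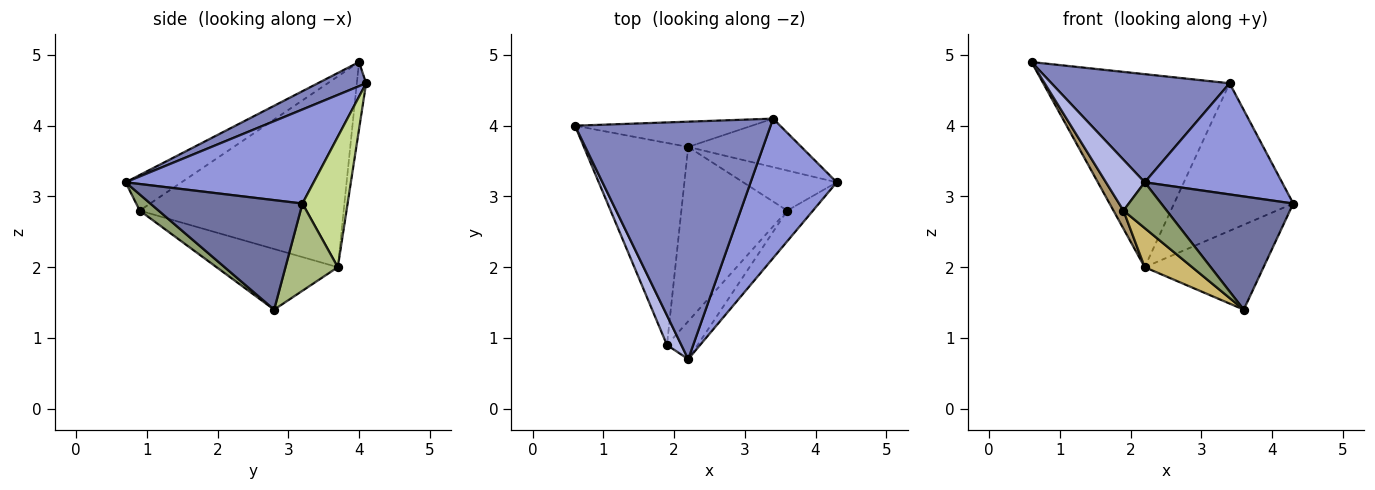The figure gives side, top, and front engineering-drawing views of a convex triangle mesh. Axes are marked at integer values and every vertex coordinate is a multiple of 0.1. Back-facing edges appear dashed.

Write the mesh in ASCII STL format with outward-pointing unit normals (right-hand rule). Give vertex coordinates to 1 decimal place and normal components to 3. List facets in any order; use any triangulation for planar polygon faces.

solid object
 facet normal 0.743 -0.646 -0.175
  outer loop
   vertex 3.6 2.8 1.4
   vertex 4.3 3.2 2.9
   vertex 2.2 0.7 3.2
  endloop
 endfacet
 facet normal 0.112 -0.412 0.904
  outer loop
   vertex 3.4 4.1 4.6
   vertex 0.6 4.0 4.9
   vertex 2.2 0.7 3.2
  endloop
 endfacet
 facet normal 0.649 -0.474 0.595
  outer loop
   vertex 3.4 4.1 4.6
   vertex 2.2 0.7 3.2
   vertex 4.3 3.2 2.9
  endloop
 endfacet
 facet normal -0.780 -0.540 0.315
  outer loop
   vertex 1.9 0.9 2.8
   vertex 2.2 0.7 3.2
   vertex 0.6 4.0 4.9
  endloop
 endfacet
 facet normal 0.319 -0.730 -0.604
  outer loop
   vertex 1.9 0.9 2.8
   vertex 3.6 2.8 1.4
   vertex 2.2 0.7 3.2
  endloop
 endfacet
 facet normal 0.370 0.840 -0.397
  outer loop
   vertex 2.2 3.7 2.0
   vertex 4.3 3.2 2.9
   vertex 3.6 2.8 1.4
  endloop
 endfacet
 facet normal 0.339 0.894 -0.294
  outer loop
   vertex 2.2 3.7 2.0
   vertex 3.4 4.1 4.6
   vertex 4.3 3.2 2.9
  endloop
 endfacet
 facet normal -0.049 0.990 -0.130
  outer loop
   vertex 2.2 3.7 2.0
   vertex 0.6 4.0 4.9
   vertex 3.4 4.1 4.6
  endloop
 endfacet
 facet normal -0.877 -0.043 -0.479
  outer loop
   vertex 2.2 3.7 2.0
   vertex 1.9 0.9 2.8
   vertex 0.6 4.0 4.9
  endloop
 endfacet
 facet normal -0.488 -0.191 -0.852
  outer loop
   vertex 2.2 3.7 2.0
   vertex 3.6 2.8 1.4
   vertex 1.9 0.9 2.8
  endloop
 endfacet
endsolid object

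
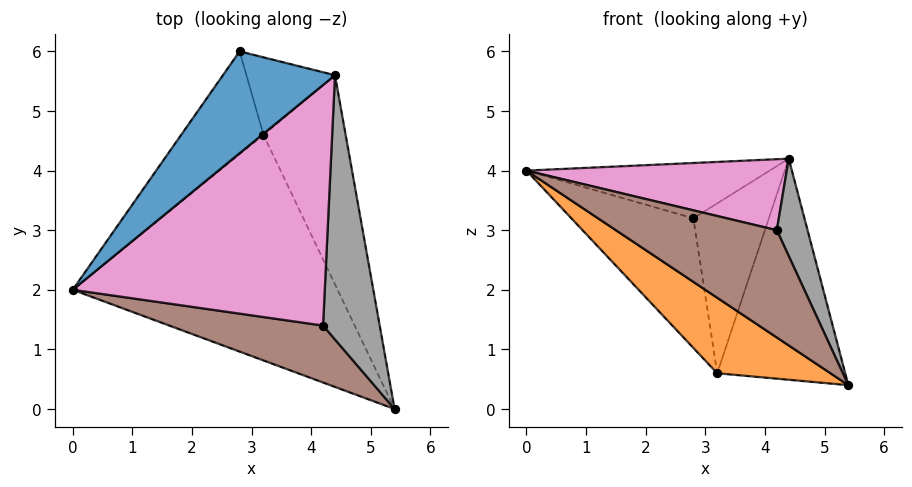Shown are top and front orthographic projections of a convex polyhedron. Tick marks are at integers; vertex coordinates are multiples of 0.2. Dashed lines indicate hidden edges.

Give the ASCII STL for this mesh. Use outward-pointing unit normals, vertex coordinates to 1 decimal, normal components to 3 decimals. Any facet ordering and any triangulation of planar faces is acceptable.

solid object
 facet normal -0.395 0.438 0.807
  outer loop
   vertex 2.8 6.0 3.2
   vertex 0.0 2.0 4.0
   vertex 4.4 5.6 4.2
  endloop
 endfacet
 facet normal -0.600 -0.254 -0.759
  outer loop
   vertex 3.2 4.6 0.6
   vertex 5.4 0.0 0.4
   vertex 0.0 2.0 4.0
  endloop
 endfacet
 facet normal -0.792 0.478 -0.379
  outer loop
   vertex 3.2 4.6 0.6
   vertex 0.0 2.0 4.0
   vertex 2.8 6.0 3.2
  endloop
 endfacet
 facet normal 0.824 0.411 -0.389
  outer loop
   vertex 3.2 4.6 0.6
   vertex 4.4 5.6 4.2
   vertex 5.4 0.0 0.4
  endloop
 endfacet
 facet normal 0.438 0.818 -0.373
  outer loop
   vertex 3.2 4.6 0.6
   vertex 2.8 6.0 3.2
   vertex 4.4 5.6 4.2
  endloop
 endfacet
 facet normal -0.015 -0.883 0.469
  outer loop
   vertex 4.2 1.4 3.0
   vertex 0.0 2.0 4.0
   vertex 5.4 0.0 0.4
  endloop
 endfacet
 facet normal 0.185 -0.278 0.943
  outer loop
   vertex 4.2 1.4 3.0
   vertex 4.4 5.6 4.2
   vertex 0.0 2.0 4.0
  endloop
 endfacet
 facet normal 0.852 -0.181 0.491
  outer loop
   vertex 4.2 1.4 3.0
   vertex 5.4 0.0 0.4
   vertex 4.4 5.6 4.2
  endloop
 endfacet
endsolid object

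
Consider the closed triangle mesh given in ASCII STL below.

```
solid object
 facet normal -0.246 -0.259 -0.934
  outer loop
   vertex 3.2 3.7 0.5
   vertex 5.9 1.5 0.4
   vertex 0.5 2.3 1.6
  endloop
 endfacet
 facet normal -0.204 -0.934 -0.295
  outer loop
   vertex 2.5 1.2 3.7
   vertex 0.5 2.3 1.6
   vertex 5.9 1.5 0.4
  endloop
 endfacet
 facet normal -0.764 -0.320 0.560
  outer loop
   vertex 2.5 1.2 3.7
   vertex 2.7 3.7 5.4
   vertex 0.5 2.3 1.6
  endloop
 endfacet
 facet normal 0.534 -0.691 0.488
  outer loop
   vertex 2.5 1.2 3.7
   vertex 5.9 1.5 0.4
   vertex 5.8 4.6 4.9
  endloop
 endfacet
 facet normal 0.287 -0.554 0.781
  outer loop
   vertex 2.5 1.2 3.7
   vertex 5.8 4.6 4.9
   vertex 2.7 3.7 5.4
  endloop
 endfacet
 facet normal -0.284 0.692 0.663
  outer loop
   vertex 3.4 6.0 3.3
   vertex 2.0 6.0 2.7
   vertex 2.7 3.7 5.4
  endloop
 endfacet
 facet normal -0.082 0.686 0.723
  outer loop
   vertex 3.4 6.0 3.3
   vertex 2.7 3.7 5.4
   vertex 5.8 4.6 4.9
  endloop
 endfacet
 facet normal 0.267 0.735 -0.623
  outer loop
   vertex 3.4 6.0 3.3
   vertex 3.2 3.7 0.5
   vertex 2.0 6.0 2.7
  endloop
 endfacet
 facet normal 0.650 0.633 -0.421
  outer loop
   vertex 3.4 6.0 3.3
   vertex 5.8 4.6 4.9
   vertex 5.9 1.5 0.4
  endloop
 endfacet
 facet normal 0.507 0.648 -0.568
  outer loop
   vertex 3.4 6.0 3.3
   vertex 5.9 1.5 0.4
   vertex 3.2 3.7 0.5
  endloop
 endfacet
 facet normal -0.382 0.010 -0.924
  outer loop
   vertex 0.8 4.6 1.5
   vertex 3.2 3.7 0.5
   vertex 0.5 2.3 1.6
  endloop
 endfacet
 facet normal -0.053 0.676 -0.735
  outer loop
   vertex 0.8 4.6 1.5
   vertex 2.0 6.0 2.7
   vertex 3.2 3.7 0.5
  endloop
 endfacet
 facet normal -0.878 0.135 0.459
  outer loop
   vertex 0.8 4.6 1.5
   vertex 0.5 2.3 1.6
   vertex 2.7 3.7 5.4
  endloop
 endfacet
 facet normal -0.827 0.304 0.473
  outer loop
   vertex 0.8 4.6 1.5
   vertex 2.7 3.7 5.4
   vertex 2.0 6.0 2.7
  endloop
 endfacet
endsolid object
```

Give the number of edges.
21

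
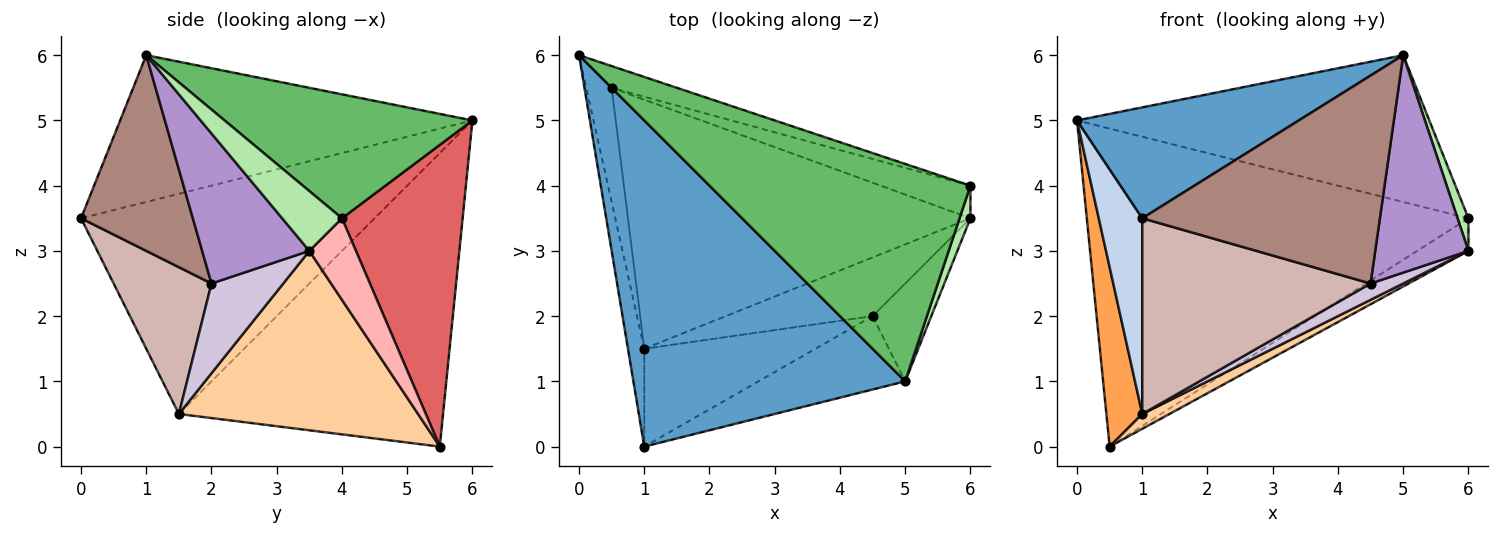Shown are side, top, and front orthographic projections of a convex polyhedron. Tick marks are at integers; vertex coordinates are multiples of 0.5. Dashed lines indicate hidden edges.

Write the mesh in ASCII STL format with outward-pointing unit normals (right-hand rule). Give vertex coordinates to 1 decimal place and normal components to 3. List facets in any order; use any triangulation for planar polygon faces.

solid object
 facet normal -0.455 -0.287 0.843
  outer loop
   vertex 5.0 1.0 6.0
   vertex 0.0 6.0 5.0
   vertex 1.0 0.0 3.5
  endloop
 endfacet
 facet normal -0.987 -0.146 -0.073
  outer loop
   vertex 1.0 1.5 0.5
   vertex 1.0 0.0 3.5
   vertex 0.0 6.0 5.0
  endloop
 endfacet
 facet normal -0.987 -0.134 -0.085
  outer loop
   vertex 1.0 1.5 0.5
   vertex 0.0 6.0 5.0
   vertex 0.5 5.5 0.0
  endloop
 endfacet
 facet normal 0.463 -0.053 -0.885
  outer loop
   vertex 1.0 1.5 0.5
   vertex 0.5 5.5 0.0
   vertex 6.0 3.5 3.0
  endloop
 endfacet
 facet normal 0.366 0.521 0.771
  outer loop
   vertex 6.0 4.0 3.5
   vertex 0.0 6.0 5.0
   vertex 5.0 1.0 6.0
  endloop
 endfacet
 facet normal 0.968 -0.176 0.176
  outer loop
   vertex 6.0 4.0 3.5
   vertex 5.0 1.0 6.0
   vertex 6.0 3.5 3.0
  endloop
 endfacet
 facet normal 0.301 0.951 -0.065
  outer loop
   vertex 6.0 4.0 3.5
   vertex 0.5 5.5 0.0
   vertex 0.0 6.0 5.0
  endloop
 endfacet
 facet normal 0.541 0.595 -0.595
  outer loop
   vertex 6.0 4.0 3.5
   vertex 6.0 3.5 3.0
   vertex 0.5 5.5 0.0
  endloop
 endfacet
 facet normal 0.724 -0.629 -0.283
  outer loop
   vertex 4.5 2.0 2.5
   vertex 6.0 3.5 3.0
   vertex 5.0 1.0 6.0
  endloop
 endfacet
 facet normal 0.507 -0.231 -0.830
  outer loop
   vertex 4.5 2.0 2.5
   vertex 1.0 1.5 0.5
   vertex 6.0 3.5 3.0
  endloop
 endfacet
 facet normal 0.406 -0.862 -0.304
  outer loop
   vertex 4.5 2.0 2.5
   vertex 5.0 1.0 6.0
   vertex 1.0 0.0 3.5
  endloop
 endfacet
 facet normal 0.358 -0.835 -0.418
  outer loop
   vertex 4.5 2.0 2.5
   vertex 1.0 0.0 3.5
   vertex 1.0 1.5 0.5
  endloop
 endfacet
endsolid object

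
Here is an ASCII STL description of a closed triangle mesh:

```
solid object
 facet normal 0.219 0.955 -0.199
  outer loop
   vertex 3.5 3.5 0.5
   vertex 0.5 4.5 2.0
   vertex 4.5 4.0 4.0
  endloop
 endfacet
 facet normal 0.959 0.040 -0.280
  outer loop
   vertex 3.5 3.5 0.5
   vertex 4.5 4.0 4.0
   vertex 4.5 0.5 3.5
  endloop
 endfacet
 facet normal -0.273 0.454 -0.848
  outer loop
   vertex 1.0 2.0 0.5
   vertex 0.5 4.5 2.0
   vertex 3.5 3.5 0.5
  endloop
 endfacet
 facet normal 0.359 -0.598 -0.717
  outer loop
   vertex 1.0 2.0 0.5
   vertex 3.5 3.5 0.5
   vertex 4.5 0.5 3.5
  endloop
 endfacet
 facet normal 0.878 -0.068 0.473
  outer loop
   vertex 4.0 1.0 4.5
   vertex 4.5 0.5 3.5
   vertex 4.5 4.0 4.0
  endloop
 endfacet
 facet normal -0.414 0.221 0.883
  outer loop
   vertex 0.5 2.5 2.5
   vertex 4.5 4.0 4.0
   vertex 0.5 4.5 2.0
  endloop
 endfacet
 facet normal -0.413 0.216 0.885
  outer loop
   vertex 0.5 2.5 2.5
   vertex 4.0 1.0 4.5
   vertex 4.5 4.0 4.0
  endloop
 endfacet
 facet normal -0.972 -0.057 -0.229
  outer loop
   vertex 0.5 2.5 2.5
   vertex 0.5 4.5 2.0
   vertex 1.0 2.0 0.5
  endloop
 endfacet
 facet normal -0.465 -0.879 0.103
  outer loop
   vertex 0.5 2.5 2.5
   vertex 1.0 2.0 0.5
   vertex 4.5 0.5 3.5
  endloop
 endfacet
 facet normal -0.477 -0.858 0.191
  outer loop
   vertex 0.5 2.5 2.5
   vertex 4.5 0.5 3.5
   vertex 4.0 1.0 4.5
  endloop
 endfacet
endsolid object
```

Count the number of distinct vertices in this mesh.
7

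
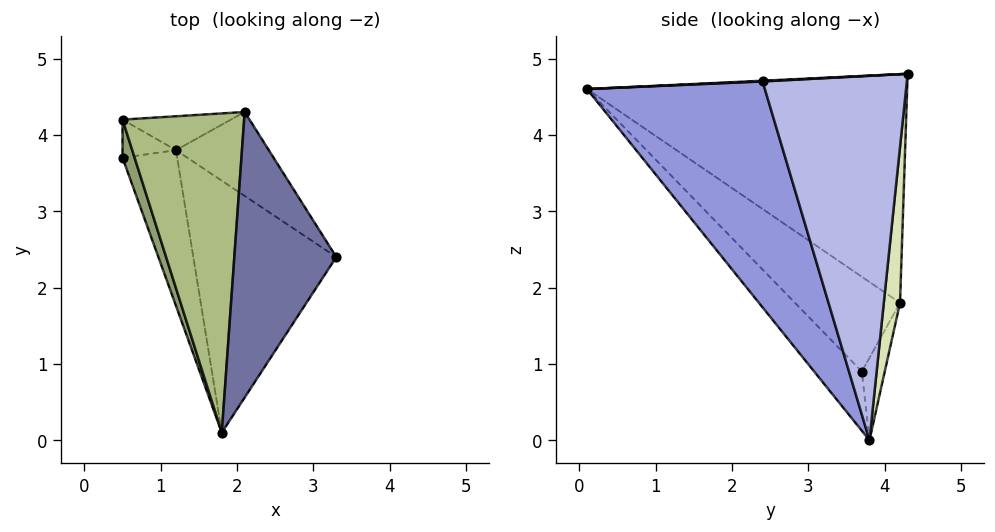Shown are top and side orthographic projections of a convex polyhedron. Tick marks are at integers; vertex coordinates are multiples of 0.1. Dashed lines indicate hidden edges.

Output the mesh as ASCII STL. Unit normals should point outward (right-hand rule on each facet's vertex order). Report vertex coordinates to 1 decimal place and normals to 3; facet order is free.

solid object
 facet normal 0.007 -0.048 0.999
  outer loop
   vertex 2.1 4.3 4.8
   vertex 1.8 0.1 4.6
   vertex 3.3 2.4 4.7
  endloop
 endfacet
 facet normal -0.529 -0.693 -0.489
  outer loop
   vertex 1.2 3.8 0.0
   vertex 1.8 0.1 4.6
   vertex 0.5 3.7 0.9
  endloop
 endfacet
 facet normal 0.747 -0.467 -0.473
  outer loop
   vertex 1.2 3.8 0.0
   vertex 3.3 2.4 4.7
   vertex 1.8 0.1 4.6
  endloop
 endfacet
 facet normal 0.822 0.530 -0.209
  outer loop
   vertex 1.2 3.8 0.0
   vertex 2.1 4.3 4.8
   vertex 3.3 2.4 4.7
  endloop
 endfacet
 facet normal -0.967 -0.222 0.124
  outer loop
   vertex 0.5 4.2 1.8
   vertex 0.5 3.7 0.9
   vertex 1.8 0.1 4.6
  endloop
 endfacet
 facet normal -0.882 0.041 0.469
  outer loop
   vertex 0.5 4.2 1.8
   vertex 1.8 0.1 4.6
   vertex 2.1 4.3 4.8
  endloop
 endfacet
 facet normal -0.600 0.700 -0.389
  outer loop
   vertex 0.5 4.2 1.8
   vertex 1.2 3.8 0.0
   vertex 0.5 3.7 0.9
  endloop
 endfacet
 facet normal 0.199 0.970 -0.138
  outer loop
   vertex 0.5 4.2 1.8
   vertex 2.1 4.3 4.8
   vertex 1.2 3.8 0.0
  endloop
 endfacet
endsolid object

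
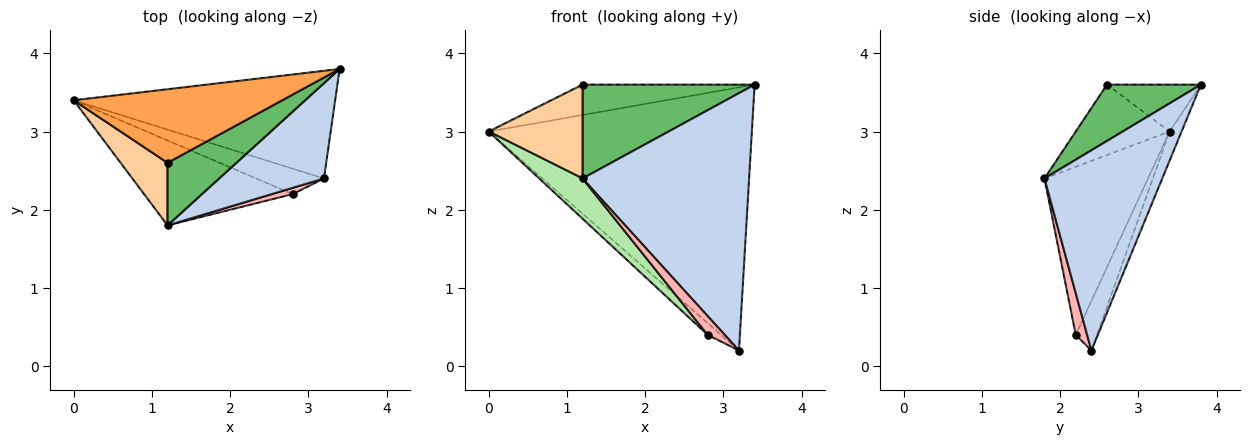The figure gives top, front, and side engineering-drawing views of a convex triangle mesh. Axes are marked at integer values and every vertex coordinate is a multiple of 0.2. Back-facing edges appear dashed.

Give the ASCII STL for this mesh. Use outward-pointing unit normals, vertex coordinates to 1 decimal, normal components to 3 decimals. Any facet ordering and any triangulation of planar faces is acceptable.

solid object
 facet normal -0.042 0.925 -0.378
  outer loop
   vertex 3.2 2.4 0.2
   vertex 0.0 3.4 3.0
   vertex 3.4 3.8 3.6
  endloop
 endfacet
 facet normal 0.553 -0.782 0.289
  outer loop
   vertex 3.2 2.4 0.2
   vertex 3.4 3.8 3.6
   vertex 1.2 1.8 2.4
  endloop
 endfacet
 facet normal -0.204 0.373 0.905
  outer loop
   vertex 1.2 2.6 3.6
   vertex 3.4 3.8 3.6
   vertex 0.0 3.4 3.0
  endloop
 endfacet
 facet normal -0.640 -0.640 0.426
  outer loop
   vertex 1.2 2.6 3.6
   vertex 0.0 3.4 3.0
   vertex 1.2 1.8 2.4
  endloop
 endfacet
 facet normal 0.413 -0.758 0.505
  outer loop
   vertex 1.2 2.6 3.6
   vertex 1.2 1.8 2.4
   vertex 3.4 3.8 3.6
  endloop
 endfacet
 facet normal -0.715 -0.299 -0.632
  outer loop
   vertex 2.8 2.2 0.4
   vertex 1.2 1.8 2.4
   vertex 0.0 3.4 3.0
  endloop
 endfacet
 facet normal -0.553 0.349 -0.757
  outer loop
   vertex 2.8 2.2 0.4
   vertex 0.0 3.4 3.0
   vertex 3.2 2.4 0.2
  endloop
 endfacet
 facet normal 0.535 -0.802 0.267
  outer loop
   vertex 2.8 2.2 0.4
   vertex 3.2 2.4 0.2
   vertex 1.2 1.8 2.4
  endloop
 endfacet
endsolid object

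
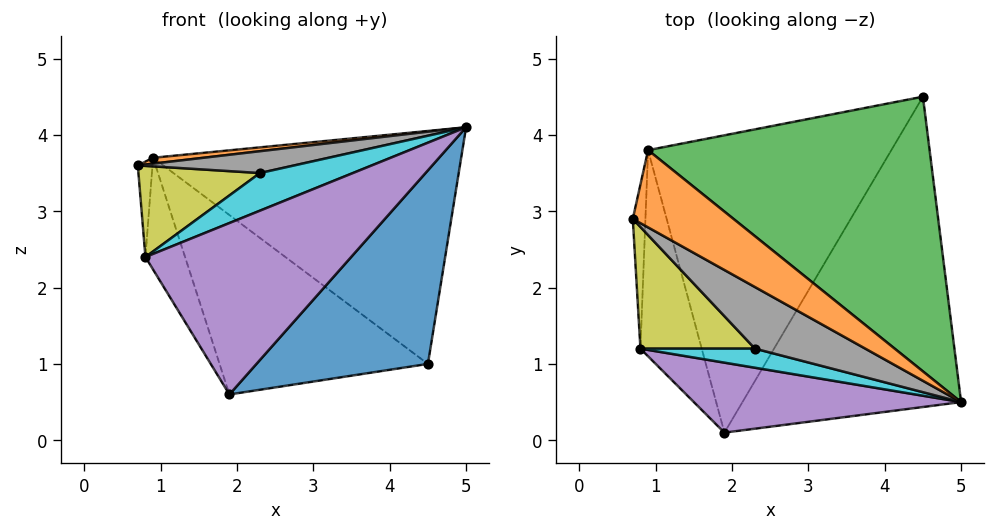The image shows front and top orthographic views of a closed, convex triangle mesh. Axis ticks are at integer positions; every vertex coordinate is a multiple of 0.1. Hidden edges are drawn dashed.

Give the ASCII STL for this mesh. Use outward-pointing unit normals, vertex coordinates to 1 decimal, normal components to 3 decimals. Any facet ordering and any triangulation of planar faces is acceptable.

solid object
 facet normal 0.716 -0.369 -0.592
  outer loop
   vertex 1.9 0.1 0.6
   vertex 4.5 4.5 1.0
   vertex 5.0 0.5 4.1
  endloop
 endfacet
 facet normal -0.156 -0.075 0.985
  outer loop
   vertex 0.9 3.8 3.7
   vertex 0.7 2.9 3.6
   vertex 5.0 0.5 4.1
  endloop
 endfacet
 facet normal 0.407 0.591 0.696
  outer loop
   vertex 0.9 3.8 3.7
   vertex 5.0 0.5 4.1
   vertex 4.5 4.5 1.0
  endloop
 endfacet
 facet normal -0.596 0.415 -0.687
  outer loop
   vertex 0.9 3.8 3.7
   vertex 4.5 4.5 1.0
   vertex 1.9 0.1 0.6
  endloop
 endfacet
 facet normal -0.294 -0.885 0.361
  outer loop
   vertex 0.8 1.2 2.4
   vertex 1.9 0.1 0.6
   vertex 5.0 0.5 4.1
  endloop
 endfacet
 facet normal -0.877 0.241 -0.415
  outer loop
   vertex 0.8 1.2 2.4
   vertex 0.7 2.9 3.6
   vertex 0.9 3.8 3.7
  endloop
 endfacet
 facet normal -0.693 0.343 -0.634
  outer loop
   vertex 0.8 1.2 2.4
   vertex 0.9 3.8 3.7
   vertex 1.9 0.1 0.6
  endloop
 endfacet
 facet normal -0.284 -0.320 0.904
  outer loop
   vertex 2.3 1.2 3.5
   vertex 5.0 0.5 4.1
   vertex 0.7 2.9 3.6
  endloop
 endfacet
 facet normal -0.506 -0.517 0.690
  outer loop
   vertex 2.3 1.2 3.5
   vertex 0.7 2.9 3.6
   vertex 0.8 1.2 2.4
  endloop
 endfacet
 facet normal -0.315 -0.846 0.429
  outer loop
   vertex 2.3 1.2 3.5
   vertex 0.8 1.2 2.4
   vertex 5.0 0.5 4.1
  endloop
 endfacet
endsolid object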